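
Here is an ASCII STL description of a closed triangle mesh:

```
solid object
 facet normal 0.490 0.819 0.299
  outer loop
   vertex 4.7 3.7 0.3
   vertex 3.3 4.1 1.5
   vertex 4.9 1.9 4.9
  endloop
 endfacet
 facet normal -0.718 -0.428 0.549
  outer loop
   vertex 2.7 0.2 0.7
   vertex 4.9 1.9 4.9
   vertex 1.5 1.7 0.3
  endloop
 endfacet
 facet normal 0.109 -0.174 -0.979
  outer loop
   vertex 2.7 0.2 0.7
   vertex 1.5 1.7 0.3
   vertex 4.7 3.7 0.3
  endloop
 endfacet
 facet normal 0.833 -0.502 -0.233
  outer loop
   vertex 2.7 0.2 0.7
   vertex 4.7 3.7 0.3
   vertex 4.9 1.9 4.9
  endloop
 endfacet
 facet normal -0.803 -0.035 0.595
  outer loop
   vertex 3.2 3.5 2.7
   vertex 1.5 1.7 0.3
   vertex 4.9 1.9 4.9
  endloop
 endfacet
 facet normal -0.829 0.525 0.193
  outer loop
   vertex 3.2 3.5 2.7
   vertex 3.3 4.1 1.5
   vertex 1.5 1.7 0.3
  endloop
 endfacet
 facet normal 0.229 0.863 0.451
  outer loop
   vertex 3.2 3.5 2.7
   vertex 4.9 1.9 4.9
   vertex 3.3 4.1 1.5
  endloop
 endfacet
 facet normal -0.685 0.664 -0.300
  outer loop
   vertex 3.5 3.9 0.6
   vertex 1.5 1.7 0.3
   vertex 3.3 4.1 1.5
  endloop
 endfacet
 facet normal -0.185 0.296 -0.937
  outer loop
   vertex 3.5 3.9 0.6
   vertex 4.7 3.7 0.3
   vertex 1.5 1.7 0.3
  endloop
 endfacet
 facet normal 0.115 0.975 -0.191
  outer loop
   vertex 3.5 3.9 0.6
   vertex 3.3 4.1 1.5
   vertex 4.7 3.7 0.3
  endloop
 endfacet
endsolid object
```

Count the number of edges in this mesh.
15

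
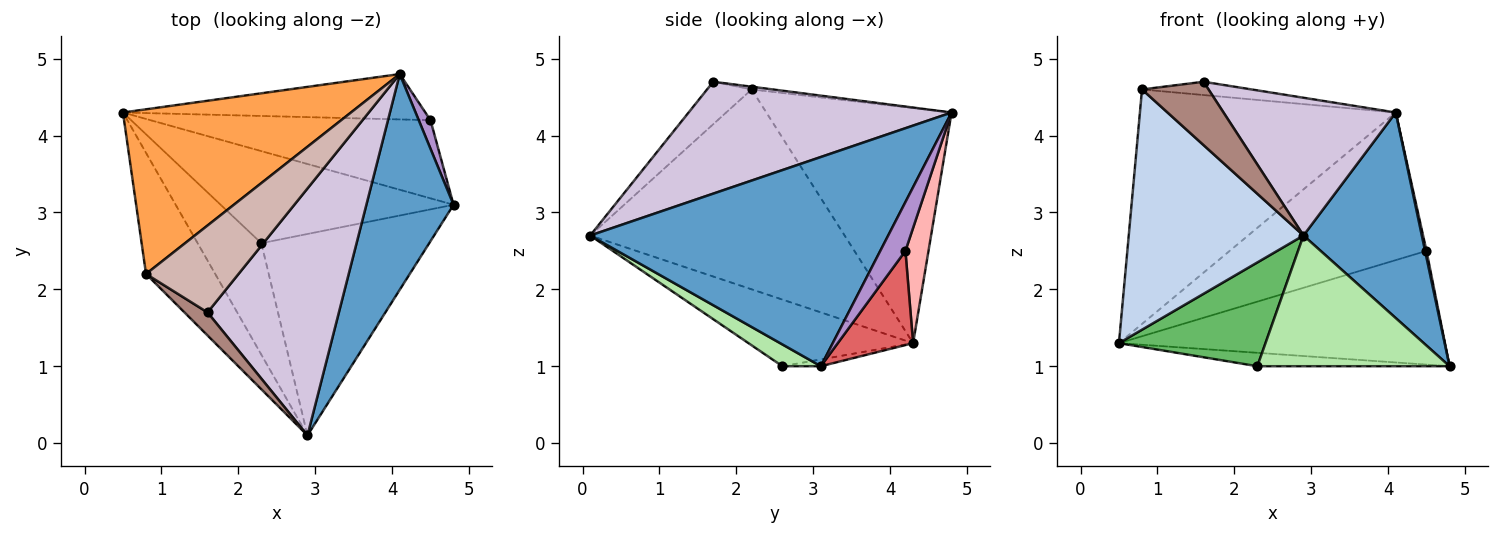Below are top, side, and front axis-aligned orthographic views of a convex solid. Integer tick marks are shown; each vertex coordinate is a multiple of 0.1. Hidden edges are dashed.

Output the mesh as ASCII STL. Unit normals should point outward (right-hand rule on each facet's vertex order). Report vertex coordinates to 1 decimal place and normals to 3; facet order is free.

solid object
 facet normal 0.867 -0.344 0.361
  outer loop
   vertex 4.1 4.8 4.3
   vertex 2.9 0.1 2.7
   vertex 4.8 3.1 1.0
  endloop
 endfacet
 facet normal -0.793 -0.544 -0.274
  outer loop
   vertex 0.8 2.2 4.6
   vertex 0.5 4.3 1.3
   vertex 2.9 0.1 2.7
  endloop
 endfacet
 facet normal -0.510 0.704 0.494
  outer loop
   vertex 0.8 2.2 4.6
   vertex 4.1 4.8 4.3
   vertex 0.5 4.3 1.3
  endloop
 endfacet
 facet normal -0.029 0.144 -0.989
  outer loop
   vertex 2.3 2.6 1.0
   vertex 0.5 4.3 1.3
   vertex 4.8 3.1 1.0
  endloop
 endfacet
 facet normal -0.608 -0.541 -0.581
  outer loop
   vertex 2.3 2.6 1.0
   vertex 2.9 0.1 2.7
   vertex 0.5 4.3 1.3
  endloop
 endfacet
 facet normal 0.108 -0.541 -0.834
  outer loop
   vertex 2.3 2.6 1.0
   vertex 4.8 3.1 1.0
   vertex 2.9 0.1 2.7
  endloop
 endfacet
 facet normal 0.187 0.810 -0.556
  outer loop
   vertex 4.5 4.2 2.5
   vertex 4.8 3.1 1.0
   vertex 0.5 4.3 1.3
  endloop
 endfacet
 facet normal 0.111 0.950 -0.292
  outer loop
   vertex 4.5 4.2 2.5
   vertex 0.5 4.3 1.3
   vertex 4.1 4.8 4.3
  endloop
 endfacet
 facet normal 0.971 -0.054 0.234
  outer loop
   vertex 4.5 4.2 2.5
   vertex 4.1 4.8 4.3
   vertex 4.8 3.1 1.0
  endloop
 endfacet
 facet normal 0.597 -0.391 0.701
  outer loop
   vertex 1.6 1.7 4.7
   vertex 2.9 0.1 2.7
   vertex 4.1 4.8 4.3
  endloop
 endfacet
 facet normal -0.533 -0.795 0.290
  outer loop
   vertex 1.6 1.7 4.7
   vertex 0.8 2.2 4.6
   vertex 2.9 0.1 2.7
  endloop
 endfacet
 facet normal -0.029 0.151 0.988
  outer loop
   vertex 1.6 1.7 4.7
   vertex 4.1 4.8 4.3
   vertex 0.8 2.2 4.6
  endloop
 endfacet
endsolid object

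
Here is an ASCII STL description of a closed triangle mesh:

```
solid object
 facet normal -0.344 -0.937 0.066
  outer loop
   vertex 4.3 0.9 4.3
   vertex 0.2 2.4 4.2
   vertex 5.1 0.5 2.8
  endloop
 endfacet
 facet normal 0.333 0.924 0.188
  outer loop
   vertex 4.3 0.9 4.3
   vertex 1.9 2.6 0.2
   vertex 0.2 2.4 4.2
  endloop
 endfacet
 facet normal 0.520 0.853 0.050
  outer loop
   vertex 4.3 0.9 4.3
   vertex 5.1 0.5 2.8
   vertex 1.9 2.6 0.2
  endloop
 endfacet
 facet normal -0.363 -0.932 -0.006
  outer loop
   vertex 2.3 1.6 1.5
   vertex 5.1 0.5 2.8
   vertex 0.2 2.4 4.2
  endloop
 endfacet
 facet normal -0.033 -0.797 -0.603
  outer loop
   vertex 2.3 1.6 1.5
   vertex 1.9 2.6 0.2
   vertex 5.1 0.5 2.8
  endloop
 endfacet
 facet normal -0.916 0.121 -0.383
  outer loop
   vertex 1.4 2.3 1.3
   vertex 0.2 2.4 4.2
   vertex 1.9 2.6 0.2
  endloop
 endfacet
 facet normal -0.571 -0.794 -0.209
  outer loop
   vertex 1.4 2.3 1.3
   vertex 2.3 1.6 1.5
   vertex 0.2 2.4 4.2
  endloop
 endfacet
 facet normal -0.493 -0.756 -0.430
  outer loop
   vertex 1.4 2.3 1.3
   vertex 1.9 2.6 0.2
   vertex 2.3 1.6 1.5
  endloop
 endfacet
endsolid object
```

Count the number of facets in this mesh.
8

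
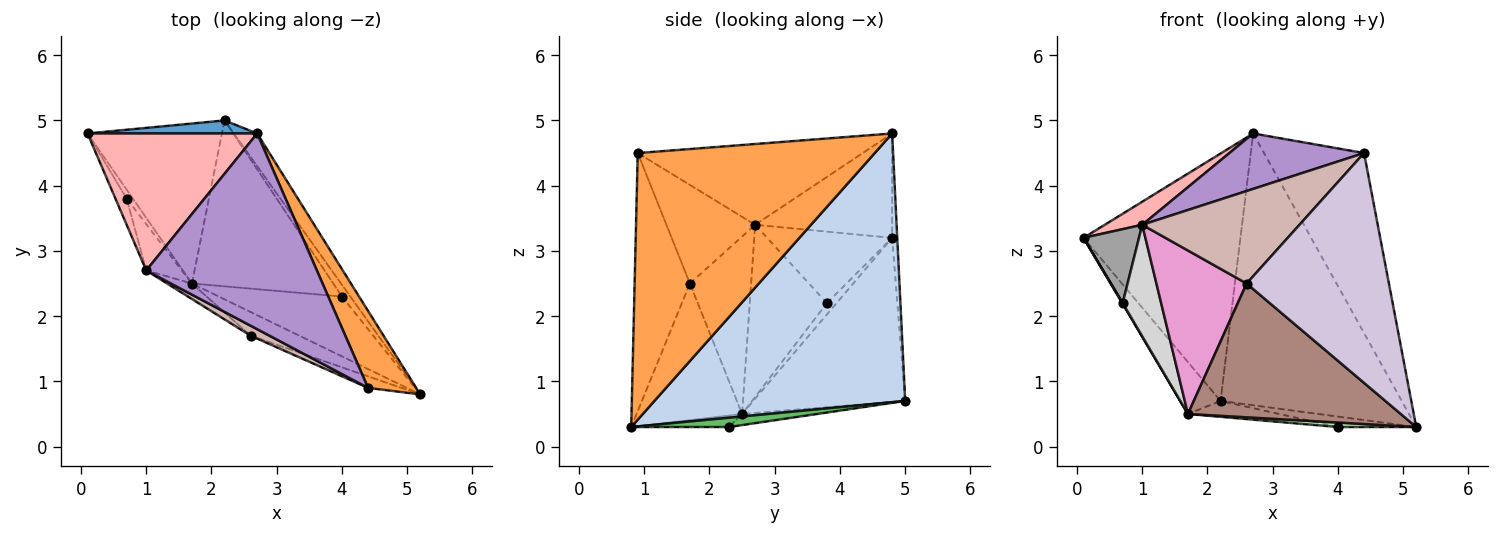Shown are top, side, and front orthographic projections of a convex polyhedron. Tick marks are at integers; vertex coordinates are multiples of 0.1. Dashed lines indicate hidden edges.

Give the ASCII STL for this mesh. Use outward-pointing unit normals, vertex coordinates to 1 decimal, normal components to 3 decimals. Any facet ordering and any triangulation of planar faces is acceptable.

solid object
 facet normal -0.032 0.998 0.053
  outer loop
   vertex 2.2 5.0 0.7
   vertex 0.1 4.8 3.2
   vertex 2.7 4.8 4.8
  endloop
 endfacet
 facet normal 0.809 0.584 -0.070
  outer loop
   vertex 2.2 5.0 0.7
   vertex 2.7 4.8 4.8
   vertex 5.2 0.8 0.3
  endloop
 endfacet
 facet normal 0.909 0.384 0.164
  outer loop
   vertex 4.4 0.9 4.5
   vertex 5.2 0.8 0.3
   vertex 2.7 4.8 4.8
  endloop
 endfacet
 facet normal -0.758 0.201 -0.621
  outer loop
   vertex 1.7 2.5 0.5
   vertex 0.1 4.8 3.2
   vertex 2.2 5.0 0.7
  endloop
 endfacet
 facet normal 0.639 0.511 -0.575
  outer loop
   vertex 4.0 2.3 0.3
   vertex 2.2 5.0 0.7
   vertex 5.2 0.8 0.3
  endloop
 endfacet
 facet normal -0.093 -0.074 -0.993
  outer loop
   vertex 4.0 2.3 0.3
   vertex 5.2 0.8 0.3
   vertex 1.7 2.5 0.5
  endloop
 endfacet
 facet normal -0.078 0.095 -0.992
  outer loop
   vertex 4.0 2.3 0.3
   vertex 1.7 2.5 0.5
   vertex 2.2 5.0 0.7
  endloop
 endfacet
 facet normal -0.519 -0.142 0.843
  outer loop
   vertex 1.0 2.7 3.4
   vertex 2.7 4.8 4.8
   vertex 0.1 4.8 3.2
  endloop
 endfacet
 facet normal -0.415 -0.248 0.876
  outer loop
   vertex 1.0 2.7 3.4
   vertex 4.4 0.9 4.5
   vertex 2.7 4.8 4.8
  endloop
 endfacet
 facet normal -0.362 -0.931 -0.047
  outer loop
   vertex 2.6 1.7 2.5
   vertex 5.2 0.8 0.3
   vertex 4.4 0.9 4.5
  endloop
 endfacet
 facet normal -0.439 -0.885 -0.157
  outer loop
   vertex 2.6 1.7 2.5
   vertex 1.7 2.5 0.5
   vertex 5.2 0.8 0.3
  endloop
 endfacet
 facet normal -0.489 -0.867 0.094
  outer loop
   vertex 2.6 1.7 2.5
   vertex 4.4 0.9 4.5
   vertex 1.0 2.7 3.4
  endloop
 endfacet
 facet normal -0.560 -0.825 -0.078
  outer loop
   vertex 2.6 1.7 2.5
   vertex 1.0 2.7 3.4
   vertex 1.7 2.5 0.5
  endloop
 endfacet
 facet normal -0.875 -0.044 -0.481
  outer loop
   vertex 0.7 3.8 2.2
   vertex 0.1 4.8 3.2
   vertex 1.7 2.5 0.5
  endloop
 endfacet
 facet normal -0.905 -0.401 -0.142
  outer loop
   vertex 0.7 3.8 2.2
   vertex 1.0 2.7 3.4
   vertex 0.1 4.8 3.2
  endloop
 endfacet
 facet normal -0.880 -0.439 -0.182
  outer loop
   vertex 0.7 3.8 2.2
   vertex 1.7 2.5 0.5
   vertex 1.0 2.7 3.4
  endloop
 endfacet
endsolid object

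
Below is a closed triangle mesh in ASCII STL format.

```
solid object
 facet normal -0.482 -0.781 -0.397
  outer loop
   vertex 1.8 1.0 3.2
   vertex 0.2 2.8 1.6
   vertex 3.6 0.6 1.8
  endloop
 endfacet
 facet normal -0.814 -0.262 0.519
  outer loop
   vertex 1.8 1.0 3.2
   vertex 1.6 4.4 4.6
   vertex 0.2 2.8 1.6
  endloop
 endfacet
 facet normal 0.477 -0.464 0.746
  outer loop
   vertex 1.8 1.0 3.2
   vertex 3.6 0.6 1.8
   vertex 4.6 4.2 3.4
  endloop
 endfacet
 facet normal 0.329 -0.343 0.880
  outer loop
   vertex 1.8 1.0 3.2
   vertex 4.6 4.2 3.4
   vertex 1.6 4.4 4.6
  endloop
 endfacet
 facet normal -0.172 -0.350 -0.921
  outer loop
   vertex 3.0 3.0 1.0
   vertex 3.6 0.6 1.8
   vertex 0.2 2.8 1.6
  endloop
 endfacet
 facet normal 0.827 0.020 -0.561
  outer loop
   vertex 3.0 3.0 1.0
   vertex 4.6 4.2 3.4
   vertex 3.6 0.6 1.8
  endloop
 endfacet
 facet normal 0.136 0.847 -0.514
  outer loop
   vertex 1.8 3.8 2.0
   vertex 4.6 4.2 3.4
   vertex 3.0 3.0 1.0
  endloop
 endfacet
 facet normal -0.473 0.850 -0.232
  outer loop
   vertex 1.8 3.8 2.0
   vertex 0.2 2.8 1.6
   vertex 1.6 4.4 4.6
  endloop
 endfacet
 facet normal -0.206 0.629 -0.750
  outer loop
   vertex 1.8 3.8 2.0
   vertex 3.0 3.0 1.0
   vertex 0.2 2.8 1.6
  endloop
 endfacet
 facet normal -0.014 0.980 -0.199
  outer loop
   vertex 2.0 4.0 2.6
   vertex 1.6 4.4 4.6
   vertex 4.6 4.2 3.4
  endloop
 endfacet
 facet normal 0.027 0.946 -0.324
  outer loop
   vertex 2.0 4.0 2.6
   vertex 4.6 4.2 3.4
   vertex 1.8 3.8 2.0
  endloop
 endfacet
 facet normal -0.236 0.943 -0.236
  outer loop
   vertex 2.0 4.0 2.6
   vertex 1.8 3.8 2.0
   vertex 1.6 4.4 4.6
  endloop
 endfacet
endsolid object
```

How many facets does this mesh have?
12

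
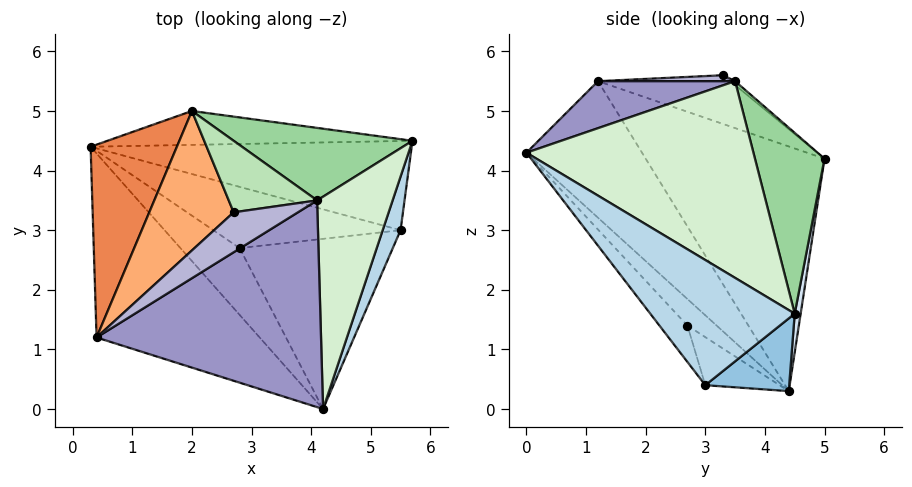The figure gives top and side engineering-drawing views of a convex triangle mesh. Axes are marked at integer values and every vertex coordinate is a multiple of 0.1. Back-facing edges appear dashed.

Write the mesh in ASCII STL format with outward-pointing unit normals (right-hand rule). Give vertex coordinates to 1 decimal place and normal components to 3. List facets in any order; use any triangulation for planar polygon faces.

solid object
 facet normal -0.398 -0.785 -0.475
  outer loop
   vertex 0.4 1.2 5.5
   vertex 0.3 4.4 0.3
   vertex 4.2 0.0 4.3
  endloop
 endfacet
 facet normal 0.177 0.600 -0.780
  outer loop
   vertex 5.5 3.0 0.4
   vertex 0.3 4.4 0.3
   vertex 5.7 4.5 1.6
  endloop
 endfacet
 facet normal 0.961 -0.238 0.137
  outer loop
   vertex 5.5 3.0 0.4
   vertex 5.7 4.5 1.6
   vertex 4.2 0.0 4.3
  endloop
 endfacet
 facet normal 0.020 0.987 -0.161
  outer loop
   vertex 2.0 5.0 4.2
   vertex 5.7 4.5 1.6
   vertex 0.3 4.4 0.3
  endloop
 endfacet
 facet normal -0.840 0.455 0.296
  outer loop
   vertex 2.0 5.0 4.2
   vertex 0.3 4.4 0.3
   vertex 0.4 1.2 5.5
  endloop
 endfacet
 facet normal -0.446 0.452 0.772
  outer loop
   vertex 2.0 5.0 4.2
   vertex 0.4 1.2 5.5
   vertex 2.7 3.3 5.6
  endloop
 endfacet
 facet normal -0.263 -0.766 -0.586
  outer loop
   vertex 2.8 2.7 1.4
   vertex 4.2 0.0 4.3
   vertex 0.3 4.4 0.3
  endloop
 endfacet
 facet normal -0.176 -0.704 -0.688
  outer loop
   vertex 2.8 2.7 1.4
   vertex 0.3 4.4 0.3
   vertex 5.5 3.0 0.4
  endloop
 endfacet
 facet normal -0.150 -0.759 -0.634
  outer loop
   vertex 2.8 2.7 1.4
   vertex 5.5 3.0 0.4
   vertex 4.2 0.0 4.3
  endloop
 endfacet
 facet normal 0.376 0.849 0.372
  outer loop
   vertex 4.1 3.5 5.5
   vertex 5.7 4.5 1.6
   vertex 2.0 5.0 4.2
  endloop
 endfacet
 facet normal -0.034 0.627 0.778
  outer loop
   vertex 4.1 3.5 5.5
   vertex 2.0 5.0 4.2
   vertex 2.7 3.3 5.6
  endloop
 endfacet
 facet normal 0.929 -0.096 0.357
  outer loop
   vertex 4.1 3.5 5.5
   vertex 4.2 0.0 4.3
   vertex 5.7 4.5 1.6
  endloop
 endfacet
 facet normal 0.195 -0.313 0.930
  outer loop
   vertex 4.1 3.5 5.5
   vertex 0.4 1.2 5.5
   vertex 4.2 0.0 4.3
  endloop
 endfacet
 facet normal 0.091 -0.147 0.985
  outer loop
   vertex 4.1 3.5 5.5
   vertex 2.7 3.3 5.6
   vertex 0.4 1.2 5.5
  endloop
 endfacet
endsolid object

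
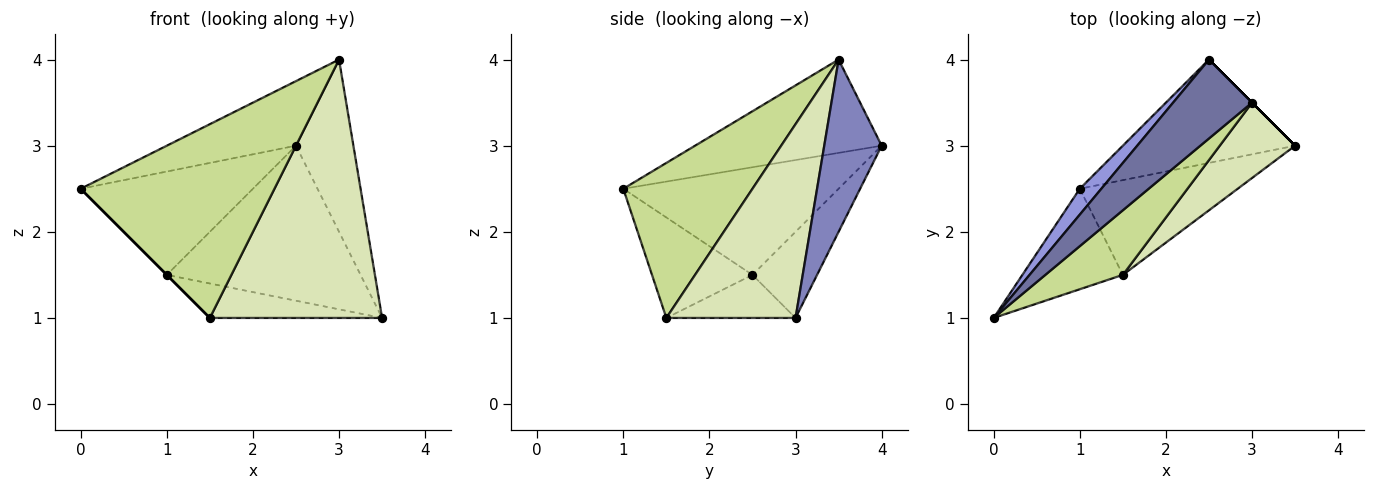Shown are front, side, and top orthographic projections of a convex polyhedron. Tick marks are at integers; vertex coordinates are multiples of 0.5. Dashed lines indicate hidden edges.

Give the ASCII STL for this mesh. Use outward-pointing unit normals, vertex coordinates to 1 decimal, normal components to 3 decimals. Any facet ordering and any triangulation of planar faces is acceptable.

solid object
 facet normal -0.675 0.467 0.571
  outer loop
   vertex 3.0 3.5 4.0
   vertex 2.5 4.0 3.0
   vertex 0.0 1.0 2.5
  endloop
 endfacet
 facet normal 0.707 0.707 0.000
  outer loop
   vertex 3.0 3.5 4.0
   vertex 3.5 3.0 1.0
   vertex 2.5 4.0 3.0
  endloop
 endfacet
 facet normal -0.772 0.617 0.154
  outer loop
   vertex 1.0 2.5 1.5
   vertex 0.0 1.0 2.5
   vertex 2.5 4.0 3.0
  endloop
 endfacet
 facet normal -0.267 0.802 -0.535
  outer loop
   vertex 1.0 2.5 1.5
   vertex 2.5 4.0 3.0
   vertex 3.5 3.0 1.0
  endloop
 endfacet
 facet normal -0.707 0.000 -0.707
  outer loop
   vertex 1.5 1.5 1.0
   vertex 0.0 1.0 2.5
   vertex 1.0 2.5 1.5
  endloop
 endfacet
 facet normal -0.248 0.331 -0.910
  outer loop
   vertex 1.5 1.5 1.0
   vertex 1.0 2.5 1.5
   vertex 3.5 3.0 1.0
  endloop
 endfacet
 facet normal 0.535 -0.802 0.267
  outer loop
   vertex 1.5 1.5 1.0
   vertex 3.0 3.5 4.0
   vertex 0.0 1.0 2.5
  endloop
 endfacet
 facet normal 0.584 -0.779 0.227
  outer loop
   vertex 1.5 1.5 1.0
   vertex 3.5 3.0 1.0
   vertex 3.0 3.5 4.0
  endloop
 endfacet
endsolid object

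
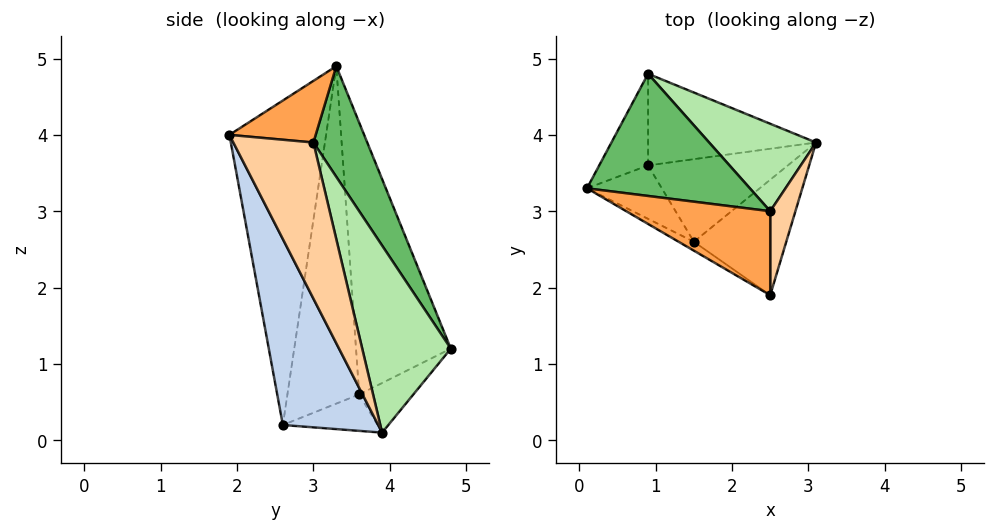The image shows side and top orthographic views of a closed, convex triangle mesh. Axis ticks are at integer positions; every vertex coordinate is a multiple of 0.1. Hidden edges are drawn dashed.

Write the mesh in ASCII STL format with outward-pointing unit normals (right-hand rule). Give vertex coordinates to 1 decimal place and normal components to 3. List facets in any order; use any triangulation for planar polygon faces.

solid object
 facet normal -0.510 -0.860 -0.024
  outer loop
   vertex 1.5 2.6 0.2
   vertex 2.5 1.9 4.0
   vertex 0.1 3.3 4.9
  endloop
 endfacet
 facet normal 0.592 -0.751 -0.294
  outer loop
   vertex 1.5 2.6 0.2
   vertex 3.1 3.9 0.1
   vertex 2.5 1.9 4.0
  endloop
 endfacet
 facet normal 0.392 0.083 0.916
  outer loop
   vertex 2.5 3.0 3.9
   vertex 0.1 3.3 4.9
   vertex 2.5 1.9 4.0
  endloop
 endfacet
 facet normal 0.987 0.014 0.159
  outer loop
   vertex 2.5 3.0 3.9
   vertex 2.5 1.9 4.0
   vertex 3.1 3.9 0.1
  endloop
 endfacet
 facet normal 0.280 0.867 0.412
  outer loop
   vertex 2.5 3.0 3.9
   vertex 0.9 4.8 1.2
   vertex 0.1 3.3 4.9
  endloop
 endfacet
 facet normal 0.478 0.835 0.273
  outer loop
   vertex 2.5 3.0 3.9
   vertex 3.1 3.9 0.1
   vertex 0.9 4.8 1.2
  endloop
 endfacet
 facet normal -0.980 0.088 -0.176
  outer loop
   vertex 0.9 3.6 0.6
   vertex 0.1 3.3 4.9
   vertex 0.9 4.8 1.2
  endloop
 endfacet
 facet normal -0.874 -0.447 -0.194
  outer loop
   vertex 0.9 3.6 0.6
   vertex 1.5 2.6 0.2
   vertex 0.1 3.3 4.9
  endloop
 endfacet
 facet normal -0.255 0.432 -0.865
  outer loop
   vertex 0.9 3.6 0.6
   vertex 0.9 4.8 1.2
   vertex 3.1 3.9 0.1
  endloop
 endfacet
 facet normal -0.245 0.230 -0.942
  outer loop
   vertex 0.9 3.6 0.6
   vertex 3.1 3.9 0.1
   vertex 1.5 2.6 0.2
  endloop
 endfacet
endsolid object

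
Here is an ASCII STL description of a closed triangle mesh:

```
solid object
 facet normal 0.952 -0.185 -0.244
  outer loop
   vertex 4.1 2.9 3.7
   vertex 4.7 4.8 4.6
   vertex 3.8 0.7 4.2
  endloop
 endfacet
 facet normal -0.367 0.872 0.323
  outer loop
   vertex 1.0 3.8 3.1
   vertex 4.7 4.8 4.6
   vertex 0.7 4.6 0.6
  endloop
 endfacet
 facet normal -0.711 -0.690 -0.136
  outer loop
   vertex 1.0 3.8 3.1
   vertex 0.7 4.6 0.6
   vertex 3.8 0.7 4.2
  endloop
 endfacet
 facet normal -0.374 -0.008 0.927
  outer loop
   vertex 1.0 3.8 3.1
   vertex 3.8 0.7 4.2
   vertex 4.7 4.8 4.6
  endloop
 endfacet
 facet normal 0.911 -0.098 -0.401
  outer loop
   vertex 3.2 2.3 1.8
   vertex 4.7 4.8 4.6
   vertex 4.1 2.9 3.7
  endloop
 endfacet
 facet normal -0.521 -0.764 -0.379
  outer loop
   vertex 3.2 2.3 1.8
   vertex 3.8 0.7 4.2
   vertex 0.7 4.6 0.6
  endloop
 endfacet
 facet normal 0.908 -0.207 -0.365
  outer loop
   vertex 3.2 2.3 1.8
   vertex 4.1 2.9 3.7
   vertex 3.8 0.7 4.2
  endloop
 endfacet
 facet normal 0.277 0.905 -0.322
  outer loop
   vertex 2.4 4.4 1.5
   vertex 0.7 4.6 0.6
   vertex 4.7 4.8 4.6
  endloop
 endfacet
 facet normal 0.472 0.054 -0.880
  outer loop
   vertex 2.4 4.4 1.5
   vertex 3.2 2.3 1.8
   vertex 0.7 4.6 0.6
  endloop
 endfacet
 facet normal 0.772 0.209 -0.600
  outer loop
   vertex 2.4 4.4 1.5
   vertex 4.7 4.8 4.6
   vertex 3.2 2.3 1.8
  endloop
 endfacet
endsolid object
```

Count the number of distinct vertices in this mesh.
7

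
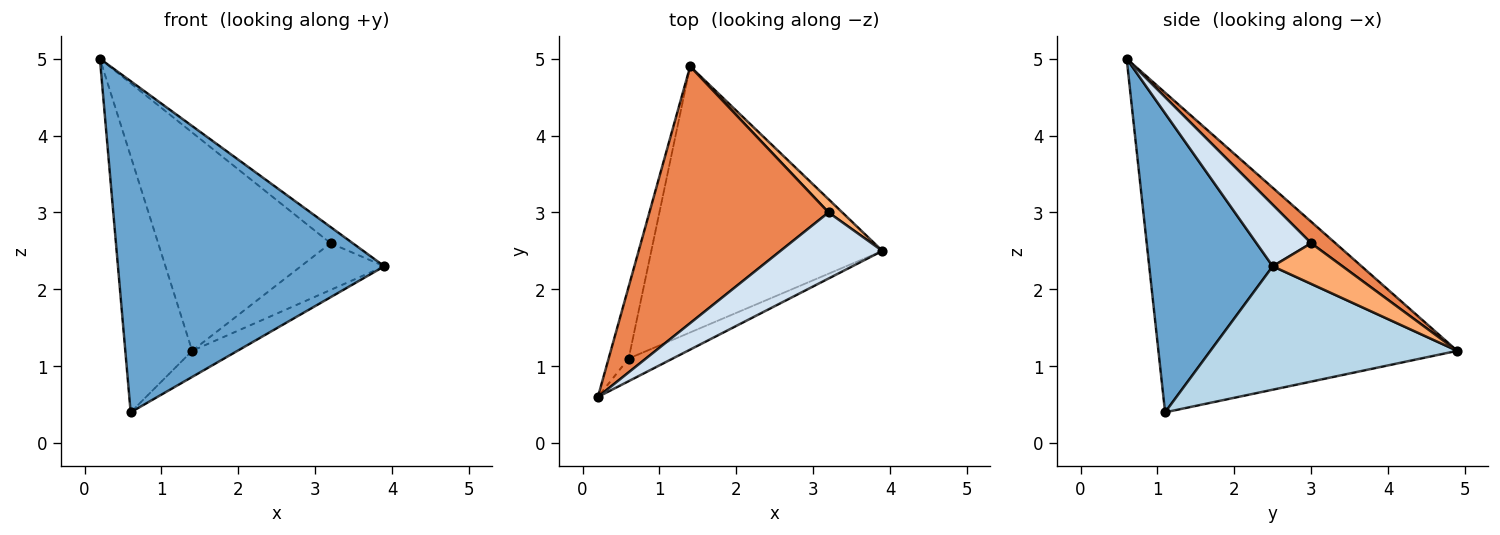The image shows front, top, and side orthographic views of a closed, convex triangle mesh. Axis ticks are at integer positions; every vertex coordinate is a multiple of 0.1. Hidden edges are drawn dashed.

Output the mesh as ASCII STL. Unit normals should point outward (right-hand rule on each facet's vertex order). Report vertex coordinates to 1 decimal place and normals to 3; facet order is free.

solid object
 facet normal 0.420 -0.906 -0.062
  outer loop
   vertex 0.6 1.1 0.4
   vertex 3.9 2.5 2.3
   vertex 0.2 0.6 5.0
  endloop
 endfacet
 facet normal -0.974 0.218 -0.061
  outer loop
   vertex 0.6 1.1 0.4
   vertex 0.2 0.6 5.0
   vertex 1.4 4.9 1.2
  endloop
 endfacet
 facet normal 0.469 0.086 -0.879
  outer loop
   vertex 0.6 1.1 0.4
   vertex 1.4 4.9 1.2
   vertex 3.9 2.5 2.3
  endloop
 endfacet
 facet normal 0.506 0.205 0.838
  outer loop
   vertex 3.2 3.0 2.6
   vertex 0.2 0.6 5.0
   vertex 3.9 2.5 2.3
  endloop
 endfacet
 facet normal 0.091 0.645 0.759
  outer loop
   vertex 3.2 3.0 2.6
   vertex 1.4 4.9 1.2
   vertex 0.2 0.6 5.0
  endloop
 endfacet
 facet normal 0.627 0.750 0.212
  outer loop
   vertex 3.2 3.0 2.6
   vertex 3.9 2.5 2.3
   vertex 1.4 4.9 1.2
  endloop
 endfacet
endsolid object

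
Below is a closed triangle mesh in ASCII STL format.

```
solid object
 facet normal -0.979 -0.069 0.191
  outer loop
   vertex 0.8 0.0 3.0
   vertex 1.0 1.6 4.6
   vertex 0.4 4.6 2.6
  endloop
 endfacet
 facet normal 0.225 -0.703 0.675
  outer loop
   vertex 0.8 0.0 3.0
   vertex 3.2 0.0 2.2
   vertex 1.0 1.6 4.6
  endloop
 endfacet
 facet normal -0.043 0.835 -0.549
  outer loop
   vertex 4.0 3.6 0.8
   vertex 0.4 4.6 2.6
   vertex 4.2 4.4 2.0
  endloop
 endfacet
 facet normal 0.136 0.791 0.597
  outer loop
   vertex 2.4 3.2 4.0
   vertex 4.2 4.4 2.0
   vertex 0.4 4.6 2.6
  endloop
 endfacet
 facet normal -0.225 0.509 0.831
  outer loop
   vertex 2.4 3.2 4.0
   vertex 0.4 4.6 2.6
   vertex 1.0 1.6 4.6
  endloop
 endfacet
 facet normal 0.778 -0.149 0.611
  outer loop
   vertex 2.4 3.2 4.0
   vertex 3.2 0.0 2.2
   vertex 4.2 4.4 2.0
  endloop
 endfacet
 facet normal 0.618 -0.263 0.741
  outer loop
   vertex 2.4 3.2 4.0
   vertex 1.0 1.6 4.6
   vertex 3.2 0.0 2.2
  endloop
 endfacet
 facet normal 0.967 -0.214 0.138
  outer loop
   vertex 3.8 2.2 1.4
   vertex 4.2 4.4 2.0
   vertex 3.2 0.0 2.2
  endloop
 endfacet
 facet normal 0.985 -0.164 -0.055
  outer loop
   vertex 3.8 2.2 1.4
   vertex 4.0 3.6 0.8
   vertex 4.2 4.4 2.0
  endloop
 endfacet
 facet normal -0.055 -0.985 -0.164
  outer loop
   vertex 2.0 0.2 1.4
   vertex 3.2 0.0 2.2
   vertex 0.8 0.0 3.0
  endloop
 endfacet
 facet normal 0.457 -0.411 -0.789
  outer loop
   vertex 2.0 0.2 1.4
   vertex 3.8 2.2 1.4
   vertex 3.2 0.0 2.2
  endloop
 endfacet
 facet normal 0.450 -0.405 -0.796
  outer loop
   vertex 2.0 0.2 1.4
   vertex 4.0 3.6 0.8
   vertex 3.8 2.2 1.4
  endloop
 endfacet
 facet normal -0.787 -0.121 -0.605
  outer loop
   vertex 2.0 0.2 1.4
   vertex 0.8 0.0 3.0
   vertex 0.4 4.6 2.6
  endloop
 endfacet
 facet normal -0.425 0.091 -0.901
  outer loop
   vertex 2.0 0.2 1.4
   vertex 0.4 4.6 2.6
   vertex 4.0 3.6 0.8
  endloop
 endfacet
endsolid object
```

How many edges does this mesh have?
21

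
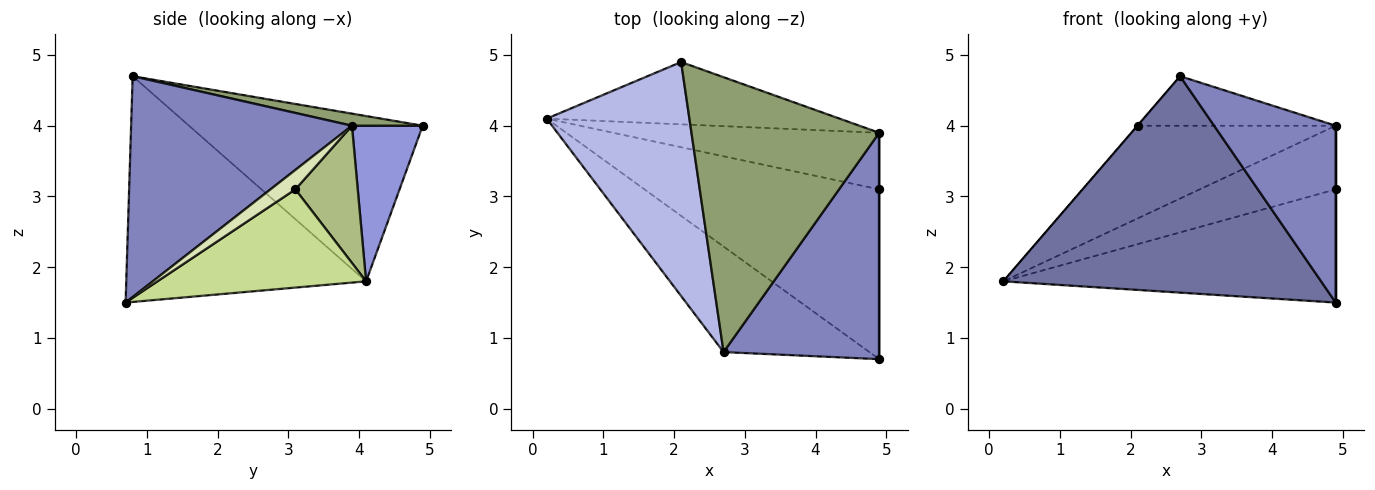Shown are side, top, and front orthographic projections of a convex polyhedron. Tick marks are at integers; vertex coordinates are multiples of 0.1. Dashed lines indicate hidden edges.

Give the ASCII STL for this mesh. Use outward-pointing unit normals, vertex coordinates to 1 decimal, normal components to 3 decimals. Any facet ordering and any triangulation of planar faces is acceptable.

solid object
 facet normal -0.561 -0.744 -0.363
  outer loop
   vertex 2.7 0.8 4.7
   vertex 0.2 4.1 1.8
   vertex 4.9 0.7 1.5
  endloop
 endfacet
 facet normal 0.745 -0.410 0.525
  outer loop
   vertex 2.7 0.8 4.7
   vertex 4.9 0.7 1.5
   vertex 4.9 3.9 4.0
  endloop
 endfacet
 facet normal 0.284 0.796 -0.535
  outer loop
   vertex 2.1 4.9 4.0
   vertex 4.9 3.9 4.0
   vertex 0.2 4.1 1.8
  endloop
 endfacet
 facet normal -0.757 0.001 0.653
  outer loop
   vertex 2.1 4.9 4.0
   vertex 0.2 4.1 1.8
   vertex 2.7 0.8 4.7
  endloop
 endfacet
 facet normal 0.063 0.177 0.982
  outer loop
   vertex 2.1 4.9 4.0
   vertex 2.7 0.8 4.7
   vertex 4.9 3.9 4.0
  endloop
 endfacet
 facet normal 0.324 0.707 -0.628
  outer loop
   vertex 4.9 3.1 3.1
   vertex 0.2 4.1 1.8
   vertex 4.9 3.9 4.0
  endloop
 endfacet
 facet normal 0.329 0.524 -0.786
  outer loop
   vertex 4.9 3.1 3.1
   vertex 4.9 0.7 1.5
   vertex 0.2 4.1 1.8
  endloop
 endfacet
 facet normal 1.000 0.000 0.000
  outer loop
   vertex 4.9 3.1 3.1
   vertex 4.9 3.9 4.0
   vertex 4.9 0.7 1.5
  endloop
 endfacet
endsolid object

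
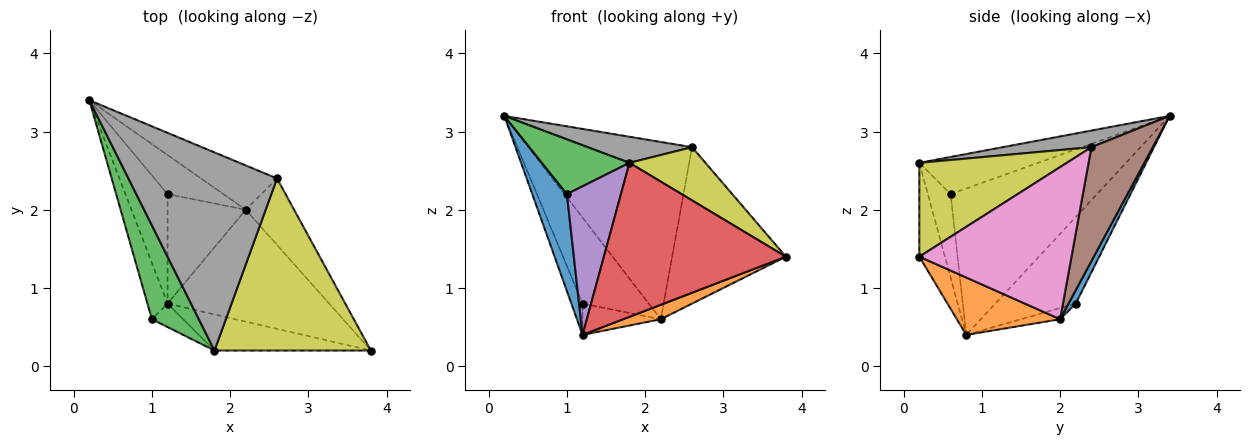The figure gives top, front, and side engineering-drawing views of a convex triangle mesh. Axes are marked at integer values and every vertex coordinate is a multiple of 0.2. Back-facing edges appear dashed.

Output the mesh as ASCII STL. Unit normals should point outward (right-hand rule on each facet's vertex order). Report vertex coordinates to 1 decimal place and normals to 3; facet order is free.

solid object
 facet normal -0.965 -0.228 -0.133
  outer loop
   vertex 1.0 0.6 2.2
   vertex 0.2 3.4 3.2
   vertex 1.2 0.8 0.4
  endloop
 endfacet
 facet normal 0.332 -0.121 -0.936
  outer loop
   vertex 2.2 2.0 0.6
   vertex 3.8 0.2 1.4
   vertex 1.2 0.8 0.4
  endloop
 endfacet
 facet normal -0.564 -0.416 0.713
  outer loop
   vertex 1.8 0.2 2.6
   vertex 0.2 3.4 3.2
   vertex 1.0 0.6 2.2
  endloop
 endfacet
 facet normal -0.136 -0.965 -0.226
  outer loop
   vertex 1.8 0.2 2.6
   vertex 1.2 0.8 0.4
   vertex 3.8 0.2 1.4
  endloop
 endfacet
 facet normal -0.384 -0.912 -0.144
  outer loop
   vertex 1.8 0.2 2.6
   vertex 1.0 0.6 2.2
   vertex 1.2 0.8 0.4
  endloop
 endfacet
 facet normal 0.342 0.912 -0.228
  outer loop
   vertex 2.6 2.4 2.8
   vertex 2.2 2.0 0.6
   vertex 0.2 3.4 3.2
  endloop
 endfacet
 facet normal 0.776 0.580 -0.247
  outer loop
   vertex 2.6 2.4 2.8
   vertex 3.8 0.2 1.4
   vertex 2.2 2.0 0.6
  endloop
 endfacet
 facet normal 0.110 -0.130 0.985
  outer loop
   vertex 2.6 2.4 2.8
   vertex 0.2 3.4 3.2
   vertex 1.8 0.2 2.6
  endloop
 endfacet
 facet normal 0.497 -0.256 0.829
  outer loop
   vertex 2.6 2.4 2.8
   vertex 1.8 0.2 2.6
   vertex 3.8 0.2 1.4
  endloop
 endfacet
 facet normal -0.892 0.124 -0.434
  outer loop
   vertex 1.2 2.2 0.8
   vertex 1.2 0.8 0.4
   vertex 0.2 3.4 3.2
  endloop
 endfacet
 facet normal 0.099 0.906 -0.412
  outer loop
   vertex 1.2 2.2 0.8
   vertex 0.2 3.4 3.2
   vertex 2.2 2.0 0.6
  endloop
 endfacet
 facet normal -0.136 0.272 -0.953
  outer loop
   vertex 1.2 2.2 0.8
   vertex 2.2 2.0 0.6
   vertex 1.2 0.8 0.4
  endloop
 endfacet
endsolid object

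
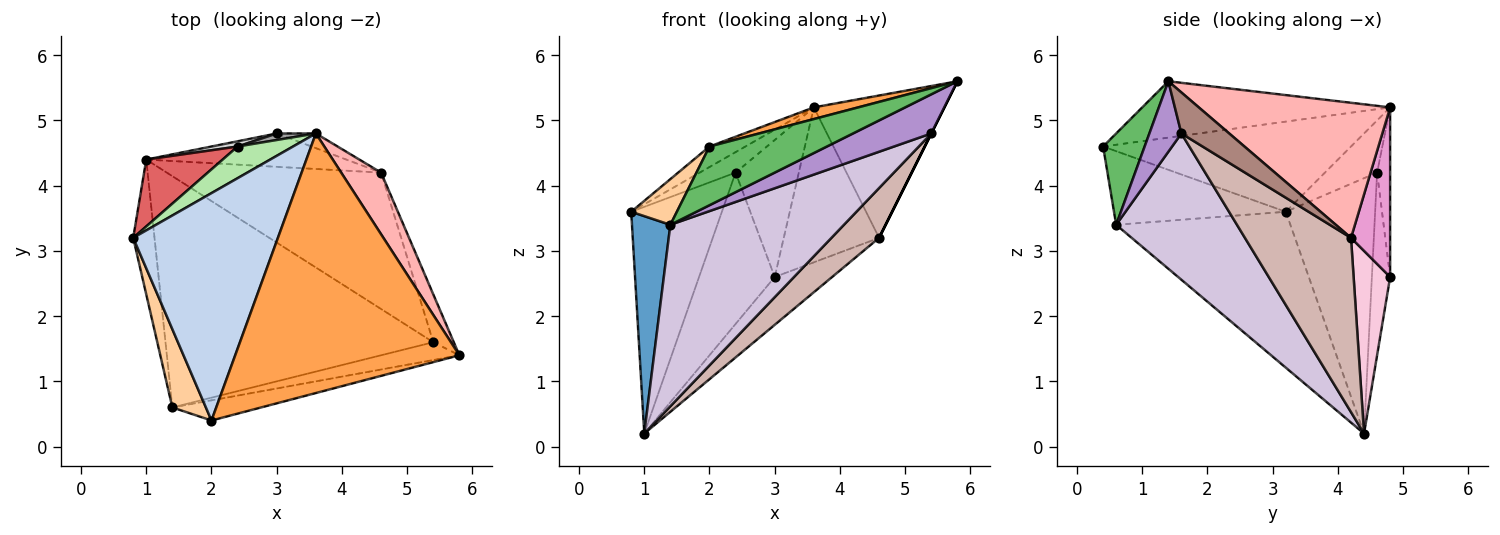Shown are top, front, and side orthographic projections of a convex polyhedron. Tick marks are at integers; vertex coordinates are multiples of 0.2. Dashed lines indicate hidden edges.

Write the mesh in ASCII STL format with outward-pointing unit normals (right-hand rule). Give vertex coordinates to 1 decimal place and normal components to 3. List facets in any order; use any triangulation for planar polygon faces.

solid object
 facet normal -0.968 -0.213 -0.132
  outer loop
   vertex 1.4 0.6 3.4
   vertex 0.8 3.2 3.6
   vertex 1.0 4.4 0.2
  endloop
 endfacet
 facet normal -0.527 0.076 0.846
  outer loop
   vertex 2.0 0.4 4.6
   vertex 3.6 4.8 5.2
   vertex 0.8 3.2 3.6
  endloop
 endfacet
 facet normal -0.244 -0.044 0.969
  outer loop
   vertex 2.0 0.4 4.6
   vertex 5.8 1.4 5.6
   vertex 3.6 4.8 5.2
  endloop
 endfacet
 facet normal -0.884 -0.235 0.403
  outer loop
   vertex 2.0 0.4 4.6
   vertex 0.8 3.2 3.6
   vertex 1.4 0.6 3.4
  endloop
 endfacet
 facet normal 0.317 -0.897 -0.308
  outer loop
   vertex 2.0 0.4 4.6
   vertex 1.4 0.6 3.4
   vertex 5.8 1.4 5.6
  endloop
 endfacet
 facet normal -0.620 0.426 0.659
  outer loop
   vertex 2.4 4.6 4.2
   vertex 0.8 3.2 3.6
   vertex 3.6 4.8 5.2
  endloop
 endfacet
 facet normal -0.687 0.697 0.206
  outer loop
   vertex 2.4 4.6 4.2
   vertex 1.0 4.4 0.2
   vertex 0.8 3.2 3.6
  endloop
 endfacet
 facet normal 0.803 0.547 0.237
  outer loop
   vertex 4.6 4.2 3.2
   vertex 3.6 4.8 5.2
   vertex 5.8 1.4 5.6
  endloop
 endfacet
 facet normal 0.349 -0.853 -0.388
  outer loop
   vertex 5.4 1.6 4.8
   vertex 5.8 1.4 5.6
   vertex 1.4 0.6 3.4
  endloop
 endfacet
 facet normal 0.395 -0.567 -0.723
  outer loop
   vertex 5.4 1.6 4.8
   vertex 1.4 0.6 3.4
   vertex 1.0 4.4 0.2
  endloop
 endfacet
 facet normal 0.894 0.000 -0.447
  outer loop
   vertex 5.4 1.6 4.8
   vertex 4.6 4.2 3.2
   vertex 5.8 1.4 5.6
  endloop
 endfacet
 facet normal 0.607 -0.273 -0.747
  outer loop
   vertex 5.4 1.6 4.8
   vertex 1.0 4.4 0.2
   vertex 4.6 4.2 3.2
  endloop
 endfacet
 facet normal 0.378 0.922 -0.087
  outer loop
   vertex 3.0 4.8 2.6
   vertex 3.6 4.8 5.2
   vertex 4.6 4.2 3.2
  endloop
 endfacet
 facet normal 0.463 0.727 -0.507
  outer loop
   vertex 3.0 4.8 2.6
   vertex 4.6 4.2 3.2
   vertex 1.0 4.4 0.2
  endloop
 endfacet
 facet normal -0.202 0.978 0.047
  outer loop
   vertex 3.0 4.8 2.6
   vertex 2.4 4.6 4.2
   vertex 3.6 4.8 5.2
  endloop
 endfacet
 facet normal -0.235 0.972 0.034
  outer loop
   vertex 3.0 4.8 2.6
   vertex 1.0 4.4 0.2
   vertex 2.4 4.6 4.2
  endloop
 endfacet
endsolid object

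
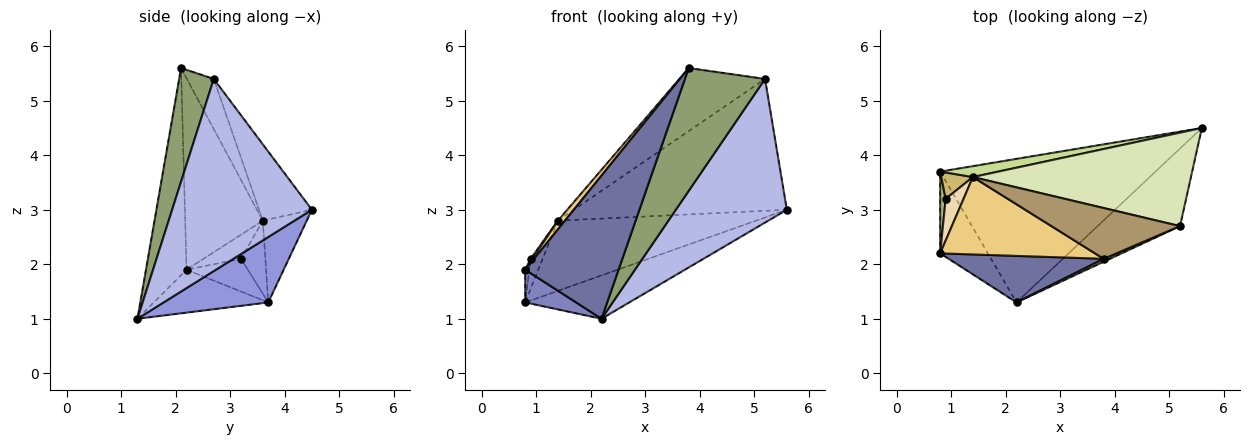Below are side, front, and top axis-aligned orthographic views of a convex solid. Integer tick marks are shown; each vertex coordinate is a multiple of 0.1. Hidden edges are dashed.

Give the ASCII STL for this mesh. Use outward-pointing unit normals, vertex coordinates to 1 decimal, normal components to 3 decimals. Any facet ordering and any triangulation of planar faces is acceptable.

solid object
 facet normal -0.382 -0.879 0.286
  outer loop
   vertex 3.8 2.1 5.6
   vertex 0.8 2.2 1.9
   vertex 2.2 1.3 1.0
  endloop
 endfacet
 facet normal -0.641 -0.285 -0.712
  outer loop
   vertex 0.8 3.7 1.3
   vertex 2.2 1.3 1.0
   vertex 0.8 2.2 1.9
  endloop
 endfacet
 facet normal 0.279 0.278 -0.919
  outer loop
   vertex 0.8 3.7 1.3
   vertex 5.6 4.5 3.0
   vertex 2.2 1.3 1.0
  endloop
 endfacet
 facet normal 0.742 -0.590 -0.318
  outer loop
   vertex 5.2 2.7 5.4
   vertex 2.2 1.3 1.0
   vertex 5.6 4.5 3.0
  endloop
 endfacet
 facet normal 0.396 -0.918 0.022
  outer loop
   vertex 5.2 2.7 5.4
   vertex 3.8 2.1 5.6
   vertex 2.2 1.3 1.0
  endloop
 endfacet
 facet normal -0.984 0.066 0.164
  outer loop
   vertex 0.9 3.2 2.1
   vertex 0.8 3.7 1.3
   vertex 0.8 2.2 1.9
  endloop
 endfacet
 facet normal -0.214 0.965 0.150
  outer loop
   vertex 1.4 3.6 2.8
   vertex 5.6 4.5 3.0
   vertex 0.8 3.7 1.3
  endloop
 endfacet
 facet normal -0.198 0.800 0.567
  outer loop
   vertex 1.4 3.6 2.8
   vertex 5.2 2.7 5.4
   vertex 5.6 4.5 3.0
  endloop
 endfacet
 facet normal -0.237 0.757 0.609
  outer loop
   vertex 1.4 3.6 2.8
   vertex 3.8 2.1 5.6
   vertex 5.2 2.7 5.4
  endloop
 endfacet
 facet normal -0.836 0.412 0.362
  outer loop
   vertex 1.4 3.6 2.8
   vertex 0.8 3.7 1.3
   vertex 0.9 3.2 2.1
  endloop
 endfacet
 facet normal -0.776 -0.071 0.627
  outer loop
   vertex 1.4 3.6 2.8
   vertex 0.8 2.2 1.9
   vertex 3.8 2.1 5.6
  endloop
 endfacet
 facet normal -0.802 -0.039 0.595
  outer loop
   vertex 1.4 3.6 2.8
   vertex 0.9 3.2 2.1
   vertex 0.8 2.2 1.9
  endloop
 endfacet
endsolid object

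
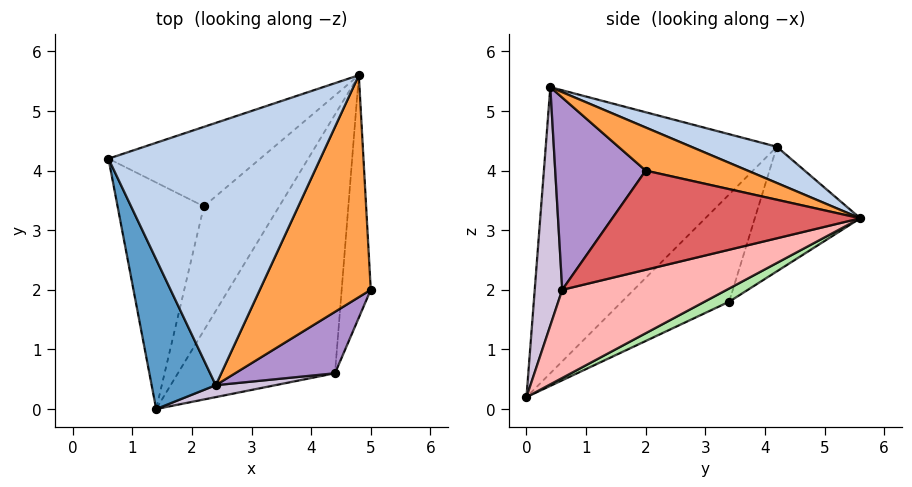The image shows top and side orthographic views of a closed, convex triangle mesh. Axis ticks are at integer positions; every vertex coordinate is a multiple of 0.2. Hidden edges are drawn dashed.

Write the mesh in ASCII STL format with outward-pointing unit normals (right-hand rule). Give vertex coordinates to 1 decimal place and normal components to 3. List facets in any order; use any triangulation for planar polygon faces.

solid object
 facet normal -0.905 -0.375 0.203
  outer loop
   vertex 2.4 0.4 5.4
   vertex 0.6 4.2 4.4
   vertex 1.4 0.0 0.2
  endloop
 endfacet
 facet normal 0.160 0.321 0.933
  outer loop
   vertex 2.4 0.4 5.4
   vertex 4.8 5.6 3.2
   vertex 0.6 4.2 4.4
  endloop
 endfacet
 facet normal 0.353 0.222 0.909
  outer loop
   vertex 2.4 0.4 5.4
   vertex 5.0 2.0 4.0
   vertex 4.8 5.6 3.2
  endloop
 endfacet
 facet normal -0.703 0.431 -0.565
  outer loop
   vertex 2.2 3.4 1.8
   vertex 1.4 0.0 0.2
   vertex 0.6 4.2 4.4
  endloop
 endfacet
 facet normal -0.398 0.779 -0.485
  outer loop
   vertex 2.2 3.4 1.8
   vertex 0.6 4.2 4.4
   vertex 4.8 5.6 3.2
  endloop
 endfacet
 facet normal 0.159 0.390 -0.907
  outer loop
   vertex 2.2 3.4 1.8
   vertex 4.8 5.6 3.2
   vertex 1.4 0.0 0.2
  endloop
 endfacet
 facet normal 0.960 -0.009 -0.281
  outer loop
   vertex 4.4 0.6 2.0
   vertex 4.8 5.6 3.2
   vertex 5.0 2.0 4.0
  endloop
 endfacet
 facet normal 0.482 0.168 -0.860
  outer loop
   vertex 4.4 0.6 2.0
   vertex 1.4 0.0 0.2
   vertex 4.8 5.6 3.2
  endloop
 endfacet
 facet normal 0.615 -0.720 0.320
  outer loop
   vertex 4.4 0.6 2.0
   vertex 5.0 2.0 4.0
   vertex 2.4 0.4 5.4
  endloop
 endfacet
 facet normal 0.171 -0.984 0.043
  outer loop
   vertex 4.4 0.6 2.0
   vertex 2.4 0.4 5.4
   vertex 1.4 0.0 0.2
  endloop
 endfacet
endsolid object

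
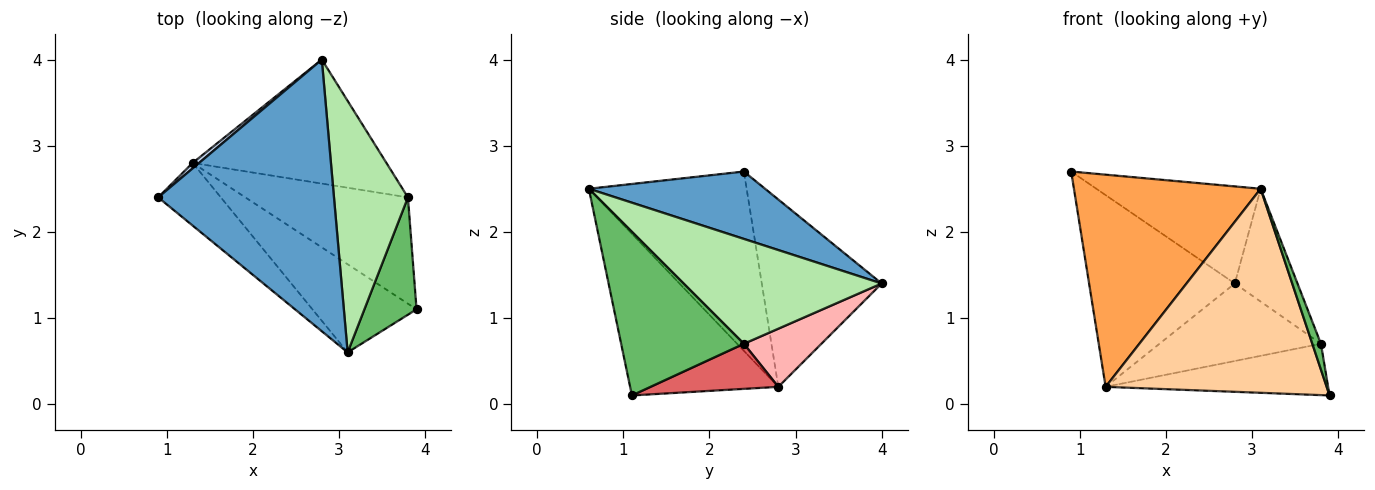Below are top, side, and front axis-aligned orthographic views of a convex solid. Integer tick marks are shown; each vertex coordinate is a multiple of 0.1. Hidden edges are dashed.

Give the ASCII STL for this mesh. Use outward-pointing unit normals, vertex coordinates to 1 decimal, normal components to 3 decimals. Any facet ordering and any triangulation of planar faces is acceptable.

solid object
 facet normal 0.339 0.317 0.886
  outer loop
   vertex 3.1 0.6 2.5
   vertex 2.8 4.0 1.4
   vertex 0.9 2.4 2.7
  endloop
 endfacet
 facet normal -0.635 0.772 0.022
  outer loop
   vertex 1.3 2.8 0.2
   vertex 0.9 2.4 2.7
   vertex 2.8 4.0 1.4
  endloop
 endfacet
 facet normal -0.630 -0.745 -0.220
  outer loop
   vertex 1.3 2.8 0.2
   vertex 3.1 0.6 2.5
   vertex 0.9 2.4 2.7
  endloop
 endfacet
 facet normal -0.524 -0.782 -0.338
  outer loop
   vertex 1.3 2.8 0.2
   vertex 3.9 1.1 0.1
   vertex 3.1 0.6 2.5
  endloop
 endfacet
 facet normal 0.951 -0.067 0.303
  outer loop
   vertex 3.8 2.4 0.7
   vertex 3.1 0.6 2.5
   vertex 3.9 1.1 0.1
  endloop
 endfacet
 facet normal 0.791 0.250 0.558
  outer loop
   vertex 3.8 2.4 0.7
   vertex 2.8 4.0 1.4
   vertex 3.1 0.6 2.5
  endloop
 endfacet
 facet normal 0.242 0.422 -0.874
  outer loop
   vertex 3.8 2.4 0.7
   vertex 3.9 1.1 0.1
   vertex 1.3 2.8 0.2
  endloop
 endfacet
 facet normal 0.247 0.514 -0.822
  outer loop
   vertex 3.8 2.4 0.7
   vertex 1.3 2.8 0.2
   vertex 2.8 4.0 1.4
  endloop
 endfacet
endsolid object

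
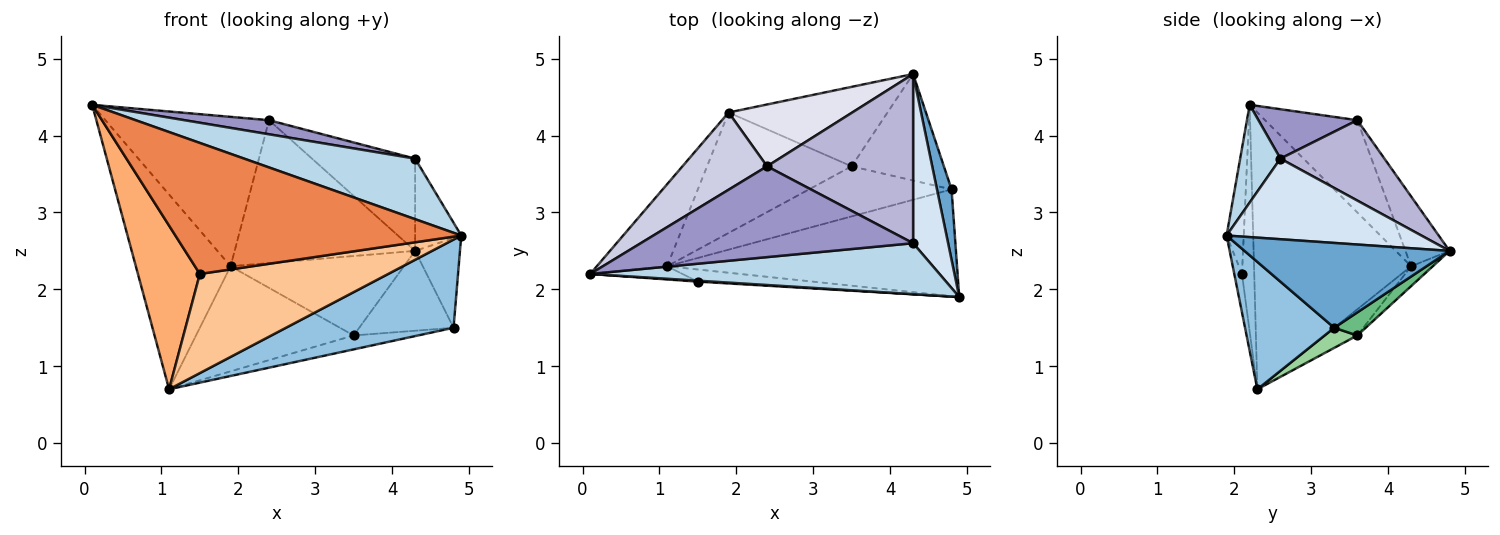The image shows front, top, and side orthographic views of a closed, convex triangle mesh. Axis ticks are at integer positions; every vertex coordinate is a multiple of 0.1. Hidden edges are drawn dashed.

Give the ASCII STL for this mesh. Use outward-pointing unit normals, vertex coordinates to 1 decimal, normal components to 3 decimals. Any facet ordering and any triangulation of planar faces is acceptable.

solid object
 facet normal 0.963 0.211 0.166
  outer loop
   vertex 4.8 3.3 1.5
   vertex 4.3 4.8 2.5
   vertex 4.9 1.9 2.7
  endloop
 endfacet
 facet normal 0.321 -0.603 -0.730
  outer loop
   vertex 4.8 3.3 1.5
   vertex 4.9 1.9 2.7
   vertex 1.1 2.3 0.7
  endloop
 endfacet
 facet normal 0.177 -0.753 0.634
  outer loop
   vertex 4.3 2.6 3.7
   vertex 0.1 2.2 4.4
   vertex 4.9 1.9 2.7
  endloop
 endfacet
 facet normal 0.896 0.212 0.389
  outer loop
   vertex 4.3 2.6 3.7
   vertex 4.9 1.9 2.7
   vertex 4.3 4.8 2.5
  endloop
 endfacet
 facet normal -0.060 -0.998 0.007
  outer loop
   vertex 1.5 2.1 2.2
   vertex 4.9 1.9 2.7
   vertex 0.1 2.2 4.4
  endloop
 endfacet
 facet normal -0.194 -0.978 -0.079
  outer loop
   vertex 1.5 2.1 2.2
   vertex 0.1 2.2 4.4
   vertex 1.1 2.3 0.7
  endloop
 endfacet
 facet normal -0.040 -0.992 -0.121
  outer loop
   vertex 1.5 2.1 2.2
   vertex 1.1 2.3 0.7
   vertex 4.9 1.9 2.7
  endloop
 endfacet
 facet normal -0.837 0.505 -0.213
  outer loop
   vertex 1.9 4.3 2.3
   vertex 1.1 2.3 0.7
   vertex 0.1 2.2 4.4
  endloop
 endfacet
 facet normal 0.196 0.588 -0.784
  outer loop
   vertex 3.5 3.6 1.4
   vertex 4.3 4.8 2.5
   vertex 4.8 3.3 1.5
  endloop
 endfacet
 facet normal 0.135 0.265 -0.955
  outer loop
   vertex 3.5 3.6 1.4
   vertex 4.8 3.3 1.5
   vertex 1.1 2.3 0.7
  endloop
 endfacet
 facet normal -0.088 0.704 -0.704
  outer loop
   vertex 3.5 3.6 1.4
   vertex 1.9 4.3 2.3
   vertex 4.3 4.8 2.5
  endloop
 endfacet
 facet normal -0.135 0.651 -0.747
  outer loop
   vertex 3.5 3.6 1.4
   vertex 1.1 2.3 0.7
   vertex 1.9 4.3 2.3
  endloop
 endfacet
 facet normal 0.176 -0.151 0.973
  outer loop
   vertex 2.4 3.6 4.2
   vertex 0.1 2.2 4.4
   vertex 4.3 2.6 3.7
  endloop
 endfacet
 facet normal 0.435 0.431 0.790
  outer loop
   vertex 2.4 3.6 4.2
   vertex 4.3 2.6 3.7
   vertex 4.3 4.8 2.5
  endloop
 endfacet
 facet normal -0.448 0.794 0.410
  outer loop
   vertex 2.4 3.6 4.2
   vertex 1.9 4.3 2.3
   vertex 0.1 2.2 4.4
  endloop
 endfacet
 facet normal -0.219 0.896 0.388
  outer loop
   vertex 2.4 3.6 4.2
   vertex 4.3 4.8 2.5
   vertex 1.9 4.3 2.3
  endloop
 endfacet
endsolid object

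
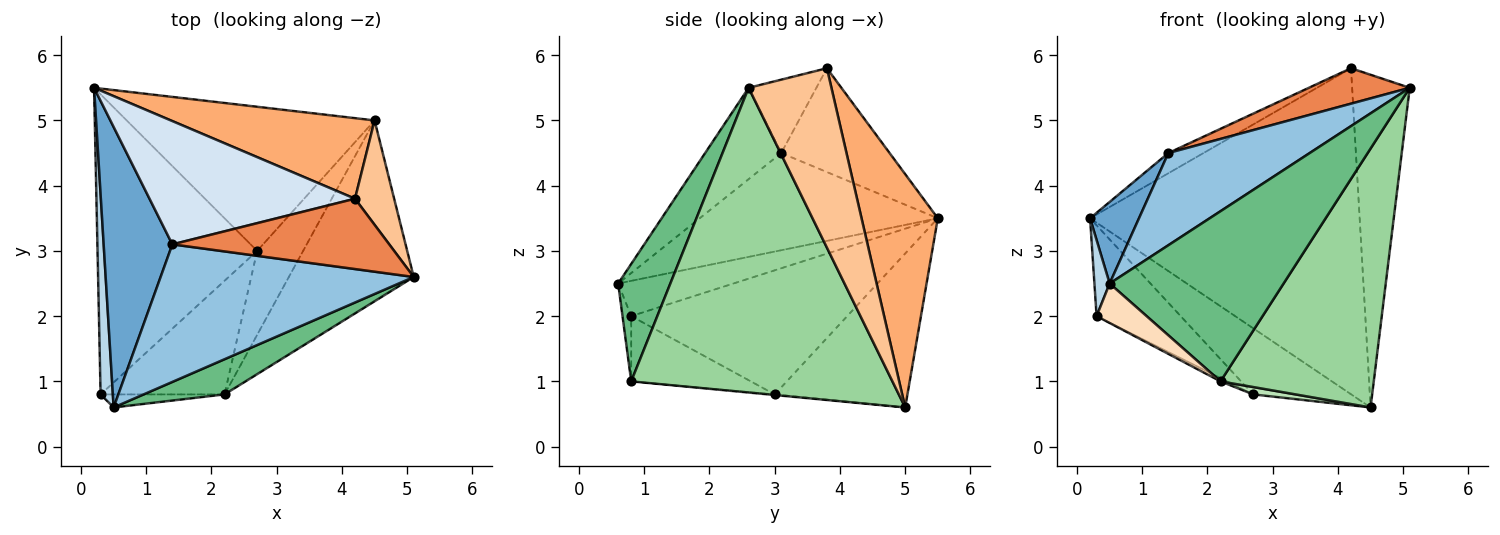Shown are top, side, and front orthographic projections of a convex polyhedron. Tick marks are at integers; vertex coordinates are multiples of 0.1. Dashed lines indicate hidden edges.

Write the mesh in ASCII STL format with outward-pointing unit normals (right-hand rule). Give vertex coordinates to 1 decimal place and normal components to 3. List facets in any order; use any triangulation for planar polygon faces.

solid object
 facet normal -0.805 -0.165 0.569
  outer loop
   vertex 1.4 3.1 4.5
   vertex 0.2 5.5 3.5
   vertex 0.5 0.6 2.5
  endloop
 endfacet
 facet normal -0.287 -0.533 0.796
  outer loop
   vertex 1.4 3.1 4.5
   vertex 0.5 0.6 2.5
   vertex 5.1 2.6 5.5
  endloop
 endfacet
 facet normal -0.937 -0.124 0.325
  outer loop
   vertex 0.3 0.8 2.0
   vertex 0.5 0.6 2.5
   vertex 0.2 5.5 3.5
  endloop
 endfacet
 facet normal -0.446 0.145 0.883
  outer loop
   vertex 4.2 3.8 5.8
   vertex 0.2 5.5 3.5
   vertex 1.4 3.1 4.5
  endloop
 endfacet
 facet normal -0.289 -0.431 0.855
  outer loop
   vertex 4.2 3.8 5.8
   vertex 1.4 3.1 4.5
   vertex 5.1 2.6 5.5
  endloop
 endfacet
 facet normal 0.265 0.936 0.231
  outer loop
   vertex 4.2 3.8 5.8
   vertex 4.5 5.0 0.6
   vertex 0.2 5.5 3.5
  endloop
 endfacet
 facet normal 0.808 0.562 0.176
  outer loop
   vertex 4.2 3.8 5.8
   vertex 5.1 2.6 5.5
   vertex 4.5 5.0 0.6
  endloop
 endfacet
 facet normal -0.163 -0.937 -0.310
  outer loop
   vertex 2.2 0.8 1.0
   vertex 0.5 0.6 2.5
   vertex 0.3 0.8 2.0
  endloop
 endfacet
 facet normal 0.282 -0.940 0.194
  outer loop
   vertex 2.2 0.8 1.0
   vertex 5.1 2.6 5.5
   vertex 0.5 0.6 2.5
  endloop
 endfacet
 facet normal 0.813 -0.477 -0.333
  outer loop
   vertex 2.2 0.8 1.0
   vertex 4.5 5.0 0.6
   vertex 5.1 2.6 5.5
  endloop
 endfacet
 facet normal -0.013 -0.087 -0.996
  outer loop
   vertex 2.7 3.0 0.8
   vertex 4.5 5.0 0.6
   vertex 2.2 0.8 1.0
  endloop
 endfacet
 facet normal -0.466 0.025 -0.885
  outer loop
   vertex 2.7 3.0 0.8
   vertex 2.2 0.8 1.0
   vertex 0.3 0.8 2.0
  endloop
 endfacet
 facet normal -0.492 0.363 -0.791
  outer loop
   vertex 2.7 3.0 0.8
   vertex 0.2 5.5 3.5
   vertex 4.5 5.0 0.6
  endloop
 endfacet
 facet normal -0.597 0.232 -0.768
  outer loop
   vertex 2.7 3.0 0.8
   vertex 0.3 0.8 2.0
   vertex 0.2 5.5 3.5
  endloop
 endfacet
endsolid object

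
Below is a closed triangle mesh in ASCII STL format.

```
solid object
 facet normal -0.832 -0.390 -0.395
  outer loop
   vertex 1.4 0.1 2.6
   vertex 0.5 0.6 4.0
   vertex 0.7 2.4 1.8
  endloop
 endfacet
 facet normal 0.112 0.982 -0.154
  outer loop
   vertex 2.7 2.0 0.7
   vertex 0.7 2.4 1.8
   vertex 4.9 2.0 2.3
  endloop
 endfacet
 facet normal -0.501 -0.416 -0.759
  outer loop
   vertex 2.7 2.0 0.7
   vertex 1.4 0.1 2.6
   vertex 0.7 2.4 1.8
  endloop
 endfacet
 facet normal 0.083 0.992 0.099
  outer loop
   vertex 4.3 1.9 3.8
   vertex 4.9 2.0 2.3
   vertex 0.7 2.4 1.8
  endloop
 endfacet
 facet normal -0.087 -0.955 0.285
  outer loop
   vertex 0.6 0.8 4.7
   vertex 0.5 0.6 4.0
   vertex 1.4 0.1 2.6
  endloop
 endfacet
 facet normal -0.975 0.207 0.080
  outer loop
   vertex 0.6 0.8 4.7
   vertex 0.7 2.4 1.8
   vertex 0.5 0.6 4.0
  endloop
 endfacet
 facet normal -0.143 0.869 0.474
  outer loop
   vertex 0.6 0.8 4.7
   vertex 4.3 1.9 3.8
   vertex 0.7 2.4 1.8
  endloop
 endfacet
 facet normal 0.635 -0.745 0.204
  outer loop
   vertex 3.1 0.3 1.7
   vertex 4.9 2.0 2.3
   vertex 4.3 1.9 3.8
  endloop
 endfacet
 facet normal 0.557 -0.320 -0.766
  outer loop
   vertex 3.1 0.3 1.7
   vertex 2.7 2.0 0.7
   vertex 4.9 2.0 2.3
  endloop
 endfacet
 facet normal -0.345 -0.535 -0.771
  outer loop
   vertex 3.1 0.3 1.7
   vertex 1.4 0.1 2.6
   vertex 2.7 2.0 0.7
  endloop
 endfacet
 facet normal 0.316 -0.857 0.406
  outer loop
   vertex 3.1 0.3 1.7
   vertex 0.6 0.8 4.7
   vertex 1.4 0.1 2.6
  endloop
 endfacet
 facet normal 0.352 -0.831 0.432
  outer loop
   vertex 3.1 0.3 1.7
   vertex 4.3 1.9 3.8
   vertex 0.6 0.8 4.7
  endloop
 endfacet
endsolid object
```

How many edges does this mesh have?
18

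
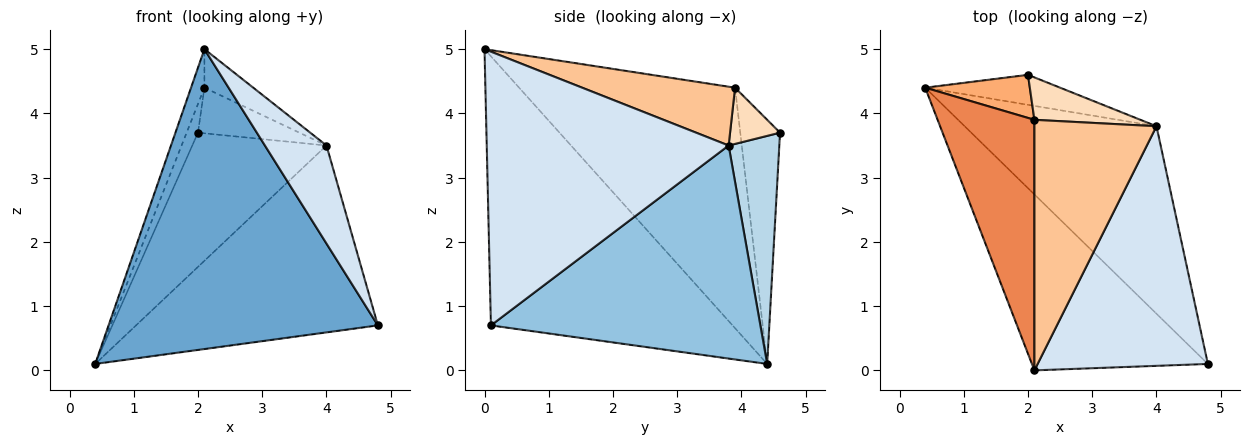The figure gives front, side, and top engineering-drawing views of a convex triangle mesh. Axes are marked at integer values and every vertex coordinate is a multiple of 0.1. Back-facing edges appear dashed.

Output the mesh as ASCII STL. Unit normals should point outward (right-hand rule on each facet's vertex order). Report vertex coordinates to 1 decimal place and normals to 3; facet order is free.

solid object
 facet normal -0.612 -0.682 -0.400
  outer loop
   vertex 2.1 0.0 5.0
   vertex 0.4 4.4 0.1
   vertex 4.8 0.1 0.7
  endloop
 endfacet
 facet normal 0.618 0.555 -0.557
  outer loop
   vertex 4.0 3.8 3.5
   vertex 4.8 0.1 0.7
   vertex 0.4 4.4 0.1
  endloop
 endfacet
 facet normal 0.346 0.916 -0.205
  outer loop
   vertex 4.0 3.8 3.5
   vertex 0.4 4.4 0.1
   vertex 2.0 4.6 3.7
  endloop
 endfacet
 facet normal 0.830 -0.211 0.516
  outer loop
   vertex 4.0 3.8 3.5
   vertex 2.1 0.0 5.0
   vertex 4.8 0.1 0.7
  endloop
 endfacet
 facet normal -0.926 0.057 0.373
  outer loop
   vertex 2.1 3.9 4.4
   vertex 0.4 4.4 0.1
   vertex 2.1 0.0 5.0
  endloop
 endfacet
 facet normal -0.889 0.254 0.381
  outer loop
   vertex 2.1 3.9 4.4
   vertex 2.0 4.6 3.7
   vertex 0.4 4.4 0.1
  endloop
 endfacet
 facet normal 0.430 0.137 0.892
  outer loop
   vertex 2.1 3.9 4.4
   vertex 2.1 0.0 5.0
   vertex 4.0 3.8 3.5
  endloop
 endfacet
 facet normal 0.340 0.689 0.640
  outer loop
   vertex 2.1 3.9 4.4
   vertex 4.0 3.8 3.5
   vertex 2.0 4.6 3.7
  endloop
 endfacet
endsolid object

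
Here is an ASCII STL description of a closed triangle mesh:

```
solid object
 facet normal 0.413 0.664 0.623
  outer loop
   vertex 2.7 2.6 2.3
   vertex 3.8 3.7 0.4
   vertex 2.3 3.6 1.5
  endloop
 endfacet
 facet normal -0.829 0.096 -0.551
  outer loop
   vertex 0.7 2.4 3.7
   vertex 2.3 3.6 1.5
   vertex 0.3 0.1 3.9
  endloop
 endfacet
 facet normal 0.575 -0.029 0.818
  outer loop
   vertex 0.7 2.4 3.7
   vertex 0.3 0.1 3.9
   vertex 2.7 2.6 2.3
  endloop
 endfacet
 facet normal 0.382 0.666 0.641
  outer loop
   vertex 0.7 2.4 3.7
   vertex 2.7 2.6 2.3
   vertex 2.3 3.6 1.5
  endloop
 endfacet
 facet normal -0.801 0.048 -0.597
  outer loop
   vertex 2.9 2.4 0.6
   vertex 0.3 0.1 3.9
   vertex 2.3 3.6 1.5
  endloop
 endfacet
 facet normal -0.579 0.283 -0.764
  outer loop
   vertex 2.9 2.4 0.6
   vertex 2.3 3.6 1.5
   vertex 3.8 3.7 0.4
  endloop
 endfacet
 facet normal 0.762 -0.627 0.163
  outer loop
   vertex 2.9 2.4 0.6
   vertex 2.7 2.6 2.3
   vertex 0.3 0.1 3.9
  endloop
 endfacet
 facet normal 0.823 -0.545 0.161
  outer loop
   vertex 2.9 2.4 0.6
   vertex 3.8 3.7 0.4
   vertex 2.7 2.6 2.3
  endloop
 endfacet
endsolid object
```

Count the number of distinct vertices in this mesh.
6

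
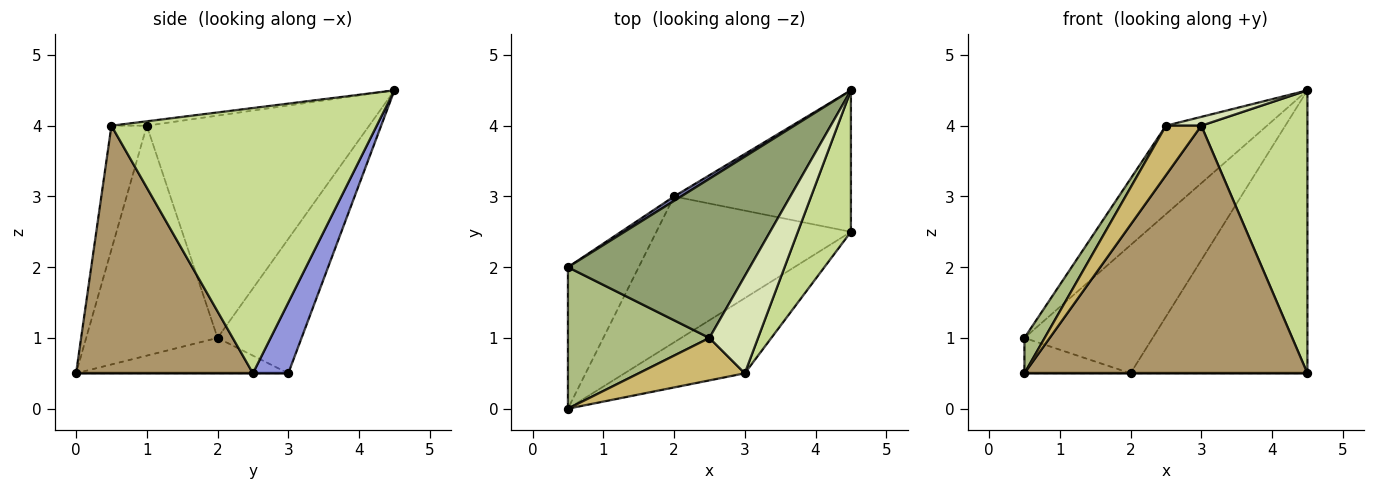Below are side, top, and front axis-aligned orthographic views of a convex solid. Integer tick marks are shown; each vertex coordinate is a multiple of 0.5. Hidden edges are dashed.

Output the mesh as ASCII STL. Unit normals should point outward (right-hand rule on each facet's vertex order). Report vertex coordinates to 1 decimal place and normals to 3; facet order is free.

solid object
 facet normal -0.548 0.836 0.029
  outer loop
   vertex 2.0 3.0 0.5
   vertex 0.5 2.0 1.0
   vertex 4.5 4.5 4.5
  endloop
 endfacet
 facet normal -0.436 0.218 -0.873
  outer loop
   vertex 2.0 3.0 0.5
   vertex 0.5 0.0 0.5
   vertex 0.5 2.0 1.0
  endloop
 endfacet
 facet normal 0.176 0.880 -0.440
  outer loop
   vertex 4.5 2.5 0.5
   vertex 2.0 3.0 0.5
   vertex 4.5 4.5 4.5
  endloop
 endfacet
 facet normal 0.000 0.000 -1.000
  outer loop
   vertex 4.5 2.5 0.5
   vertex 0.5 0.0 0.5
   vertex 2.0 3.0 0.5
  endloop
 endfacet
 facet normal -0.730 0.332 0.597
  outer loop
   vertex 2.5 1.0 4.0
   vertex 4.5 4.5 4.5
   vertex 0.5 2.0 1.0
  endloop
 endfacet
 facet normal -0.844 -0.130 0.520
  outer loop
   vertex 2.5 1.0 4.0
   vertex 0.5 2.0 1.0
   vertex 0.5 0.0 0.5
  endloop
 endfacet
 facet normal 0.913 -0.365 0.183
  outer loop
   vertex 3.0 0.5 4.0
   vertex 4.5 2.5 0.5
   vertex 4.5 4.5 4.5
  endloop
 endfacet
 facet normal -0.090 -0.090 0.992
  outer loop
   vertex 3.0 0.5 4.0
   vertex 4.5 4.5 4.5
   vertex 2.5 1.0 4.0
  endloop
 endfacet
 facet normal 0.513 -0.821 -0.249
  outer loop
   vertex 3.0 0.5 4.0
   vertex 0.5 0.0 0.5
   vertex 4.5 2.5 0.5
  endloop
 endfacet
 facet normal -0.605 -0.605 0.518
  outer loop
   vertex 3.0 0.5 4.0
   vertex 2.5 1.0 4.0
   vertex 0.5 0.0 0.5
  endloop
 endfacet
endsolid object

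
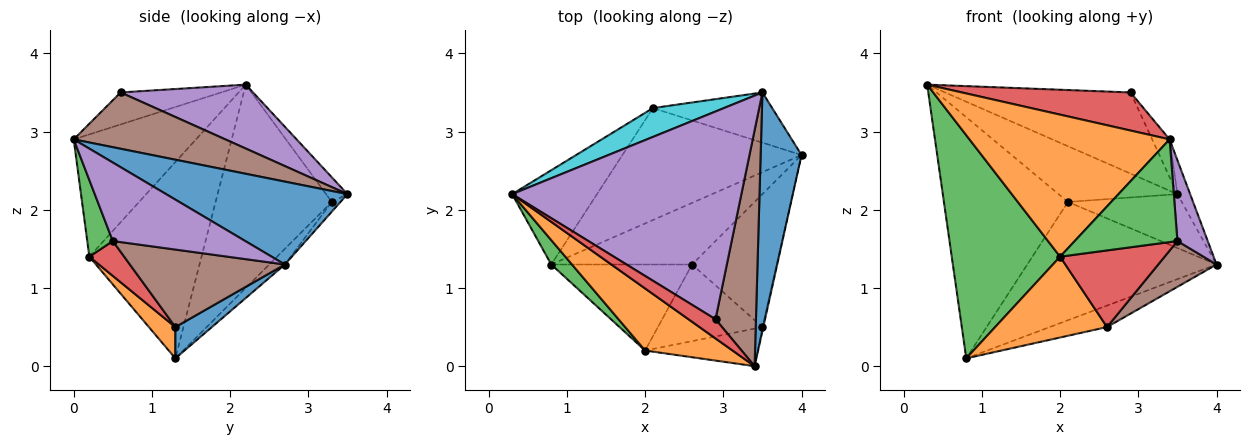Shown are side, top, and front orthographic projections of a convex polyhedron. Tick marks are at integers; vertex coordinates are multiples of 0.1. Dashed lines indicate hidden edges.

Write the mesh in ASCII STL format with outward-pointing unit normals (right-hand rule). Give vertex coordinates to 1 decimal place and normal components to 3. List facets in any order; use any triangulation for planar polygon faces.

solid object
 facet normal 0.895 0.063 0.442
  outer loop
   vertex 3.5 3.5 2.2
   vertex 3.4 0.0 2.9
   vertex 4.0 2.7 1.3
  endloop
 endfacet
 facet normal -0.489 -0.800 0.349
  outer loop
   vertex 2.0 0.2 1.4
   vertex 3.4 0.0 2.9
   vertex 0.3 2.2 3.6
  endloop
 endfacet
 facet normal -0.717 -0.693 0.076
  outer loop
   vertex 2.0 0.2 1.4
   vertex 0.3 2.2 3.6
   vertex 0.8 1.3 0.1
  endloop
 endfacet
 facet normal -0.470 -0.788 0.397
  outer loop
   vertex 2.9 0.6 3.5
   vertex 0.3 2.2 3.6
   vertex 3.4 0.0 2.9
  endloop
 endfacet
 facet normal 0.251 0.352 0.902
  outer loop
   vertex 2.9 0.6 3.5
   vertex 3.5 3.5 2.2
   vertex 0.3 2.2 3.6
  endloop
 endfacet
 facet normal 0.809 0.093 0.581
  outer loop
   vertex 2.9 0.6 3.5
   vertex 3.4 0.0 2.9
   vertex 3.5 3.5 2.2
  endloop
 endfacet
 facet normal -0.060 0.725 -0.686
  outer loop
   vertex 2.1 3.3 2.1
   vertex 4.0 2.7 1.3
   vertex 0.8 1.3 0.1
  endloop
 endfacet
 facet normal -0.056 0.731 -0.680
  outer loop
   vertex 2.1 3.3 2.1
   vertex 3.5 3.5 2.2
   vertex 4.0 2.7 1.3
  endloop
 endfacet
 facet normal -0.657 0.702 -0.274
  outer loop
   vertex 2.1 3.3 2.1
   vertex 0.8 1.3 0.1
   vertex 0.3 2.2 3.6
  endloop
 endfacet
 facet normal -0.158 0.877 0.454
  outer loop
   vertex 2.1 3.3 2.1
   vertex 0.3 2.2 3.6
   vertex 3.5 3.5 2.2
  endloop
 endfacet
 facet normal 0.205 0.323 -0.924
  outer loop
   vertex 2.6 1.3 0.5
   vertex 0.8 1.3 0.1
   vertex 4.0 2.7 1.3
  endloop
 endfacet
 facet normal 0.160 -0.676 -0.719
  outer loop
   vertex 2.6 1.3 0.5
   vertex 2.0 0.2 1.4
   vertex 0.8 1.3 0.1
  endloop
 endfacet
 facet normal 0.227 -0.915 -0.334
  outer loop
   vertex 3.5 0.5 1.6
   vertex 3.4 0.0 2.9
   vertex 2.0 0.2 1.4
  endloop
 endfacet
 facet normal 0.229 -0.688 -0.688
  outer loop
   vertex 3.5 0.5 1.6
   vertex 2.0 0.2 1.4
   vertex 2.6 1.3 0.5
  endloop
 endfacet
 facet normal 0.975 -0.223 -0.011
  outer loop
   vertex 3.5 0.5 1.6
   vertex 4.0 2.7 1.3
   vertex 3.4 0.0 2.9
  endloop
 endfacet
 facet normal 0.655 -0.246 -0.715
  outer loop
   vertex 3.5 0.5 1.6
   vertex 2.6 1.3 0.5
   vertex 4.0 2.7 1.3
  endloop
 endfacet
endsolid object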